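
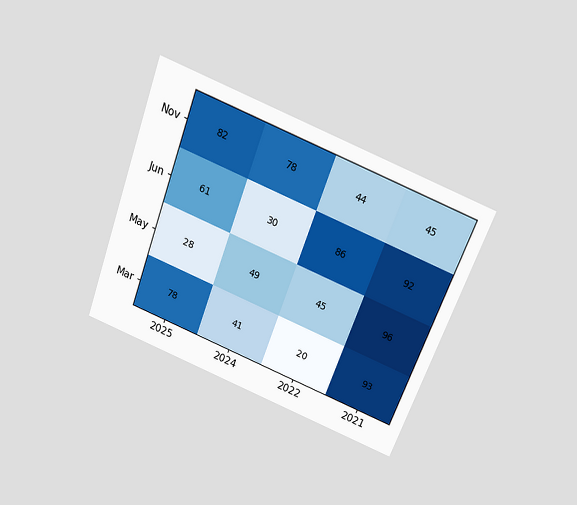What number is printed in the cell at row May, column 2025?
28

The chart is tilted about 21° clockwise and viewed slightly from above. The (May, 2025) cell reads 28.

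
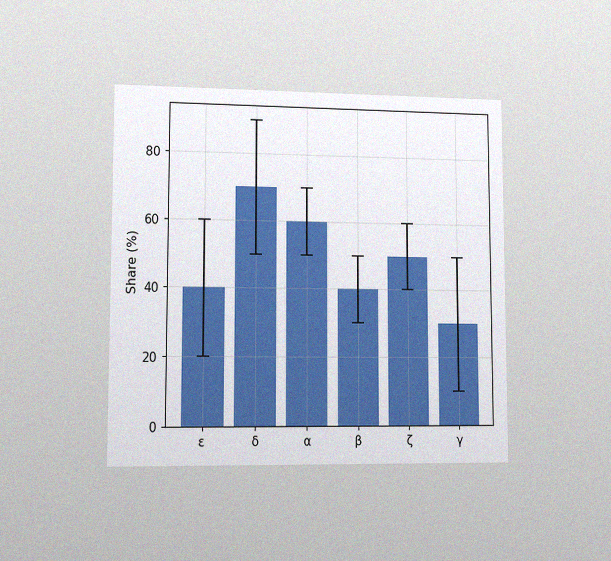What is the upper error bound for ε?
The chart is viewed at a slight angle, with some photo noise. The ε bar's upper whisker reaches 60%.

60%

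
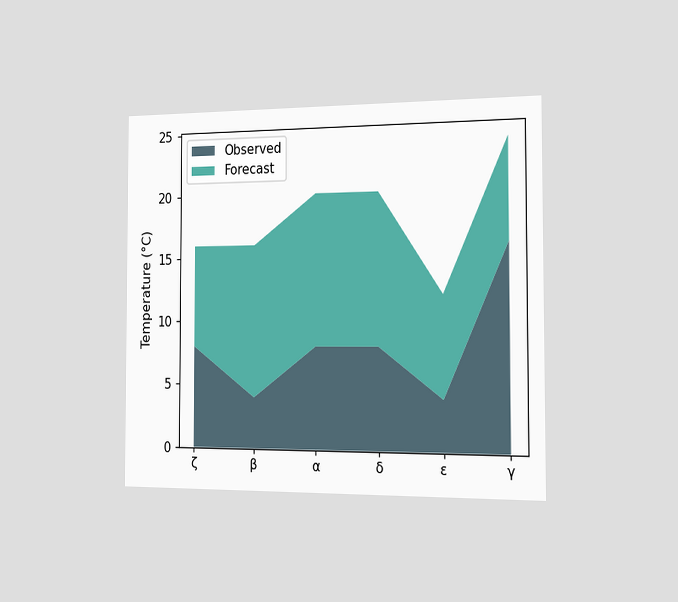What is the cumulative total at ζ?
16°C

The chart is viewed slightly from the right. The stacked total at ζ reaches 16°C.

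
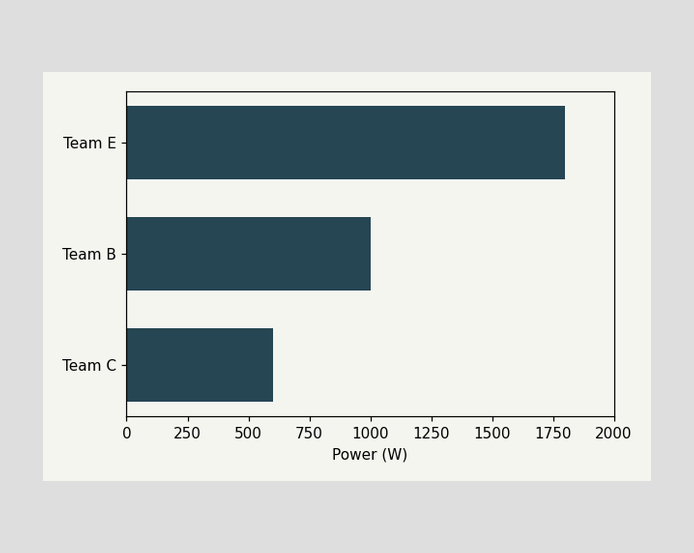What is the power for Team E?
Reading along the chart's x-axis, the Team E bar reaches 1800W.

1800W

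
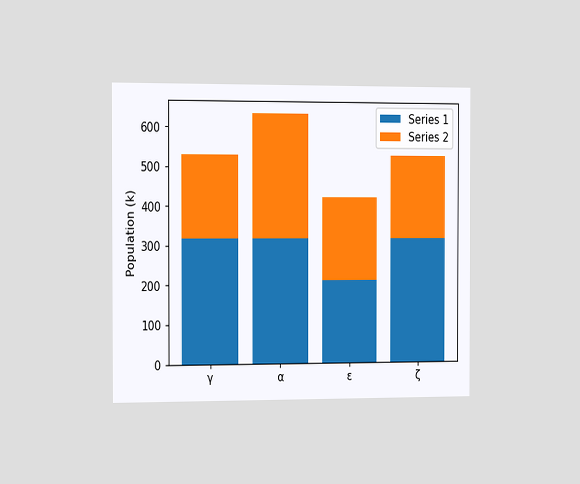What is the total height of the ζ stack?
The chart is viewed slightly from the left. The ζ stack's top reaches 530k on the y-axis.

530k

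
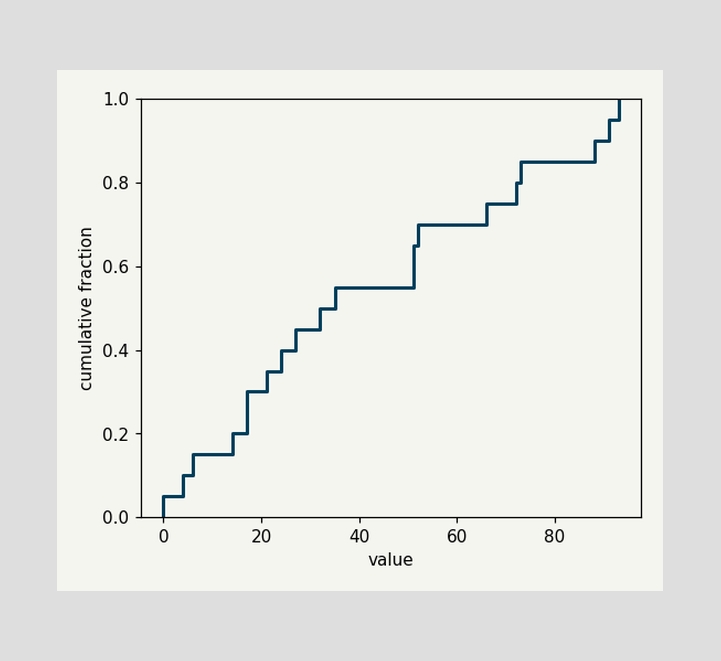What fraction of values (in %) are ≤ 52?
At x=52 the ECDF step is at 70%.

70%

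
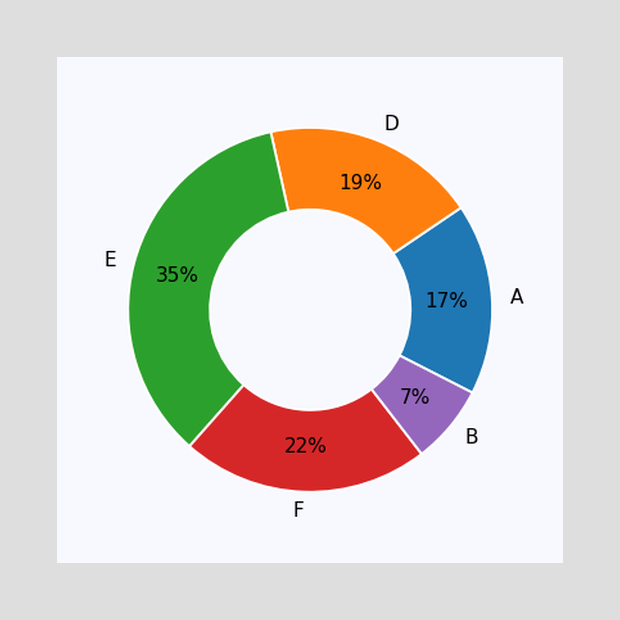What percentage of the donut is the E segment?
The E segment takes up 35% of the ring.

35%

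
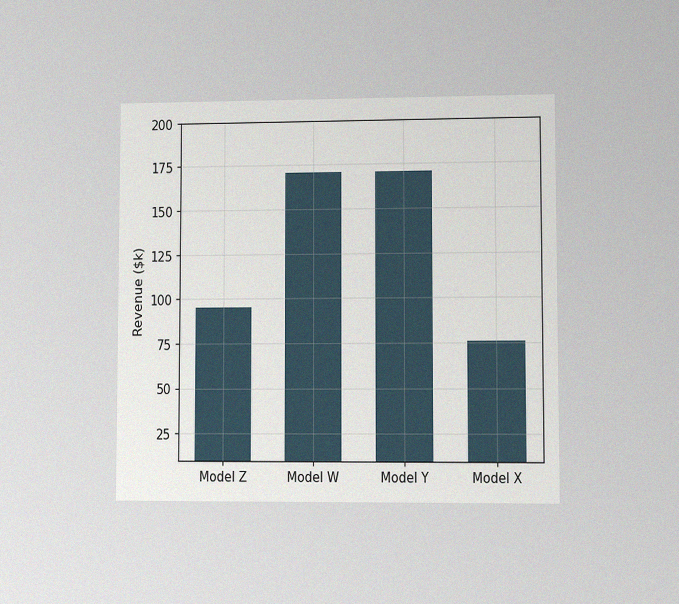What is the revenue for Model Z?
$95k

The chart is viewed at a slight angle, with some photo noise. Reading along the chart's y-axis, the Model Z bar reaches $95k.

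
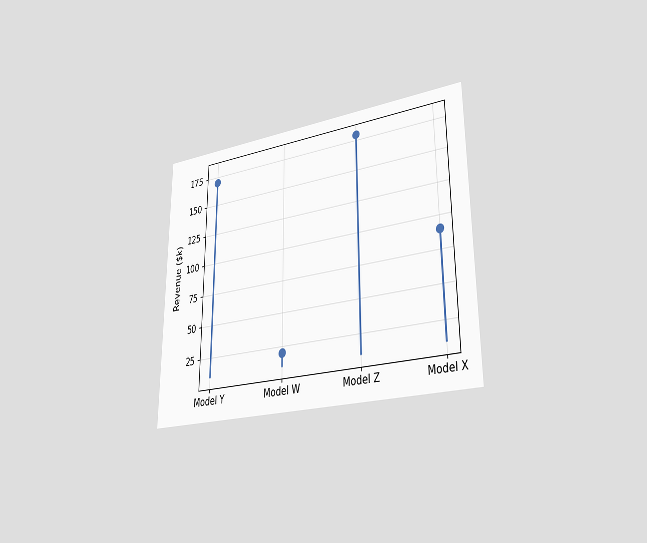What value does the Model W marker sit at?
$20k

The chart is viewed slightly from the right. The Model W marker sits at $20k.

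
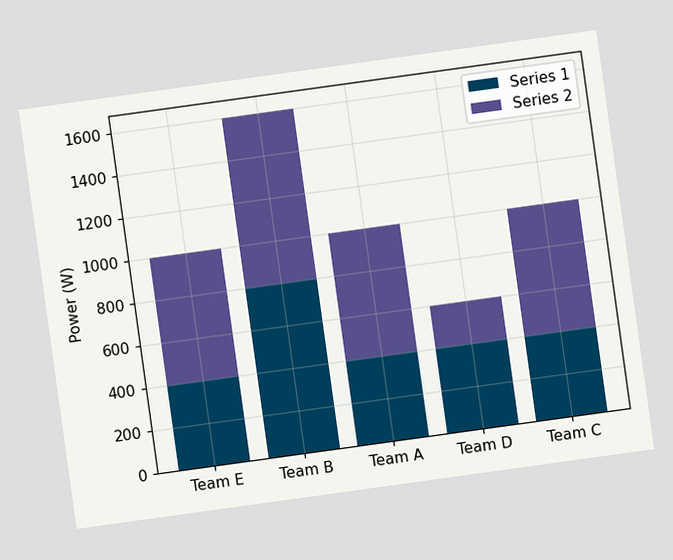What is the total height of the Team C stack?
The chart is tilted about 8° counter-clockwise. The Team C stack's top reaches 1000W on the y-axis.

1000W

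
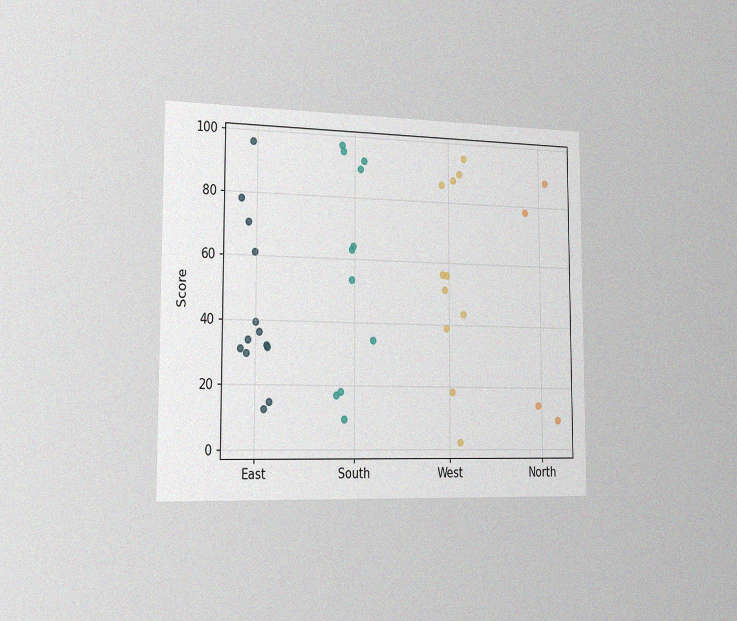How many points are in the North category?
The chart is viewed slightly from the left, with some photo noise. Counting the markers in the North column gives 4.

4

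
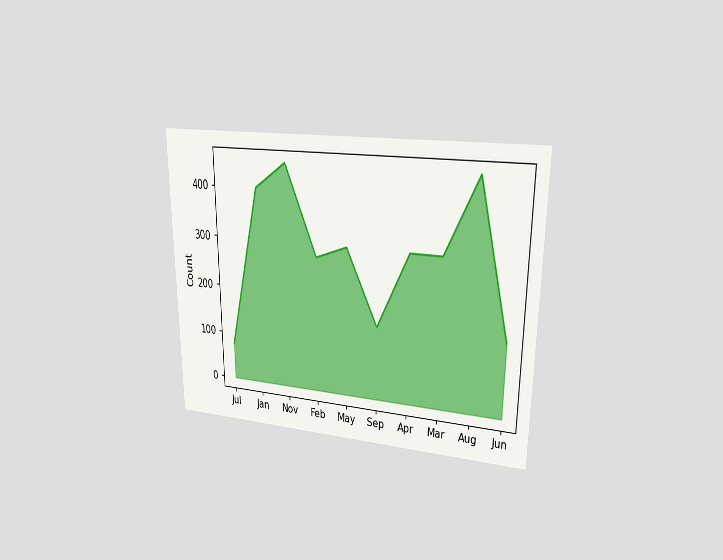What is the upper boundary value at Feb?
The chart is viewed at a slight angle. At Feb the upper boundary is at 275.

275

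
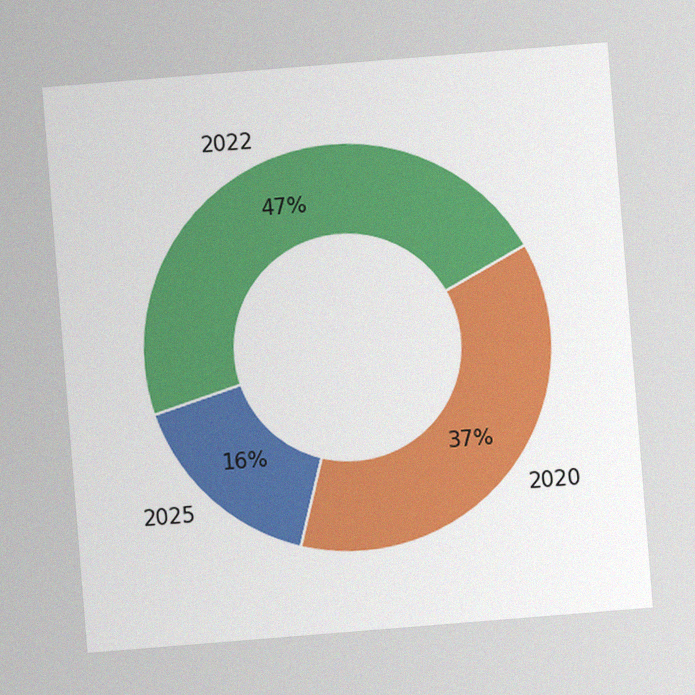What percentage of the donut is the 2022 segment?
47%

The chart is tilted about 5° counter-clockwise, with some photo noise. The 2022 segment takes up 47% of the ring.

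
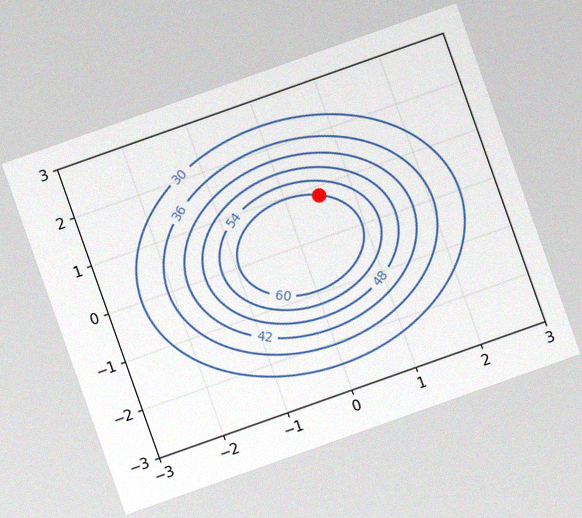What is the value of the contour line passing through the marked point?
The chart is tilted about 19° counter-clockwise, with some photo noise. The marked point sits on the contour labelled 60.

60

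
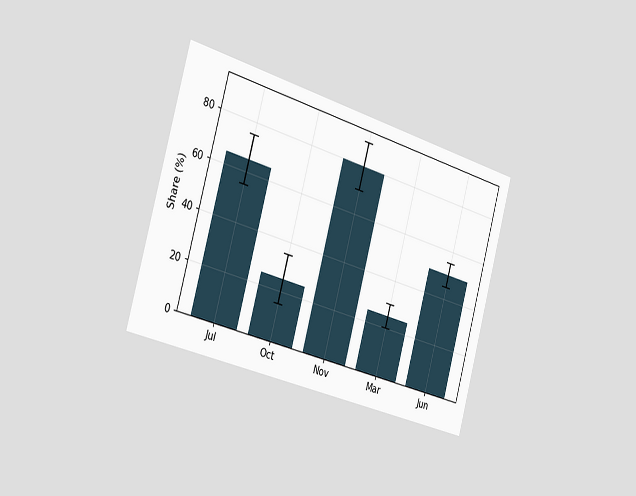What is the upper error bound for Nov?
90%

The chart is tilted about 16° clockwise and viewed slightly from the left. The Nov bar's upper whisker reaches 90%.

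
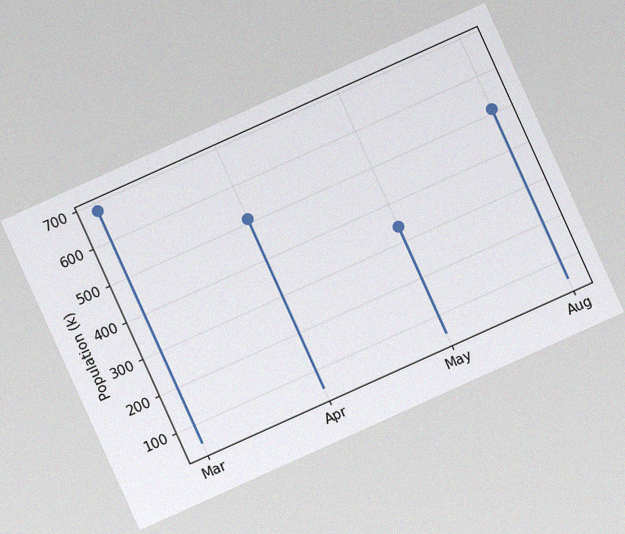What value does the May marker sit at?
340k

The chart is tilted about 24° counter-clockwise, with some photo noise. The May marker sits at 340k.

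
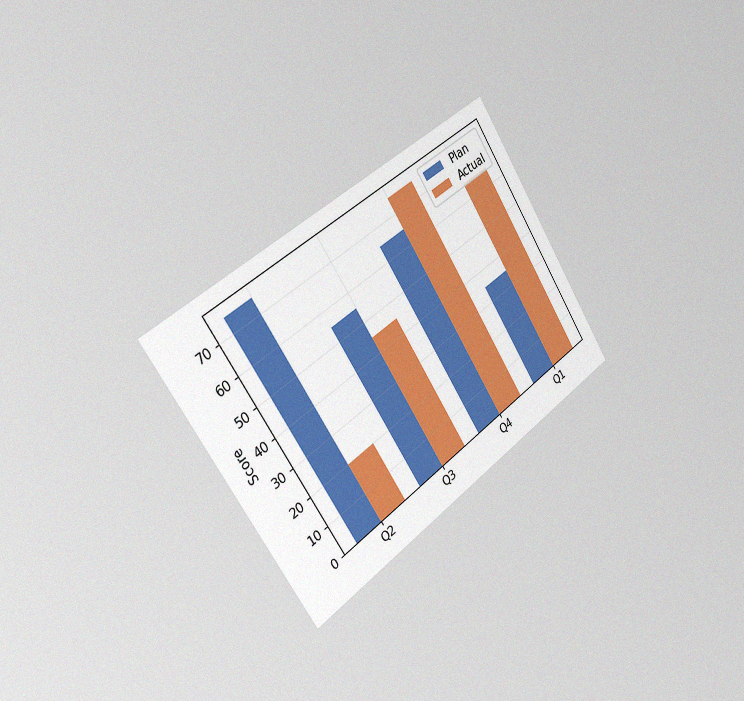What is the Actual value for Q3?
The chart is tilted about 34° counter-clockwise and viewed slightly from the left, with some photo noise. The Actual bar at Q3 reaches 45 on the y-axis.

45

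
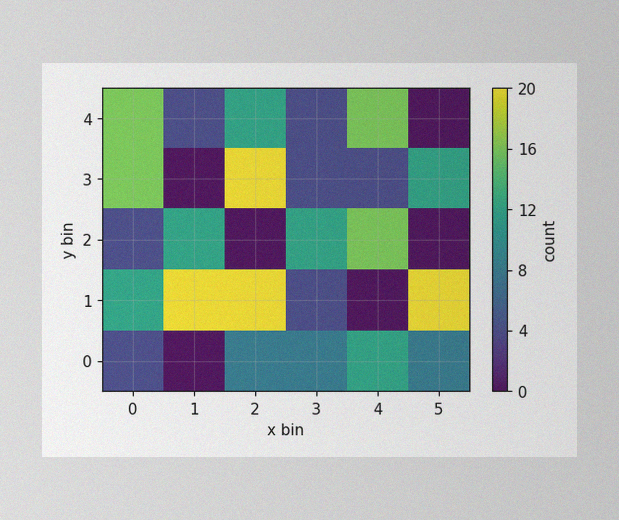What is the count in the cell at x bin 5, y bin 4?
The image has some photo noise and uneven lighting. Matching the cell (5, 4) against the colorbar gives 0.

0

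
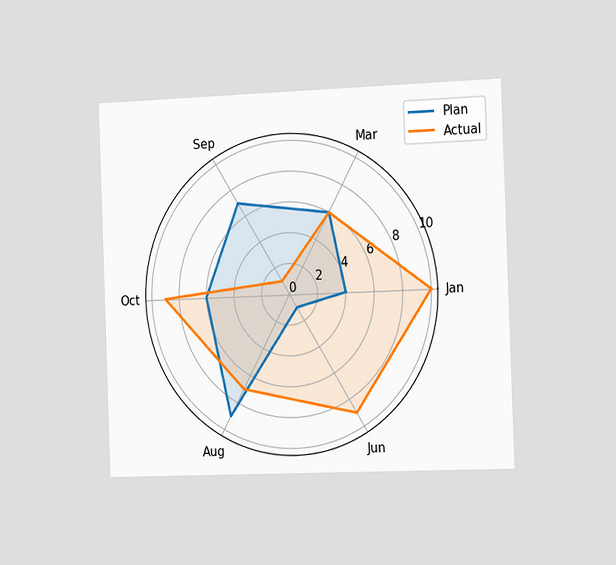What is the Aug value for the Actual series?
7

The chart is tilted about 2° counter-clockwise and viewed slightly from the right. On the Aug axis, Actual reaches 7.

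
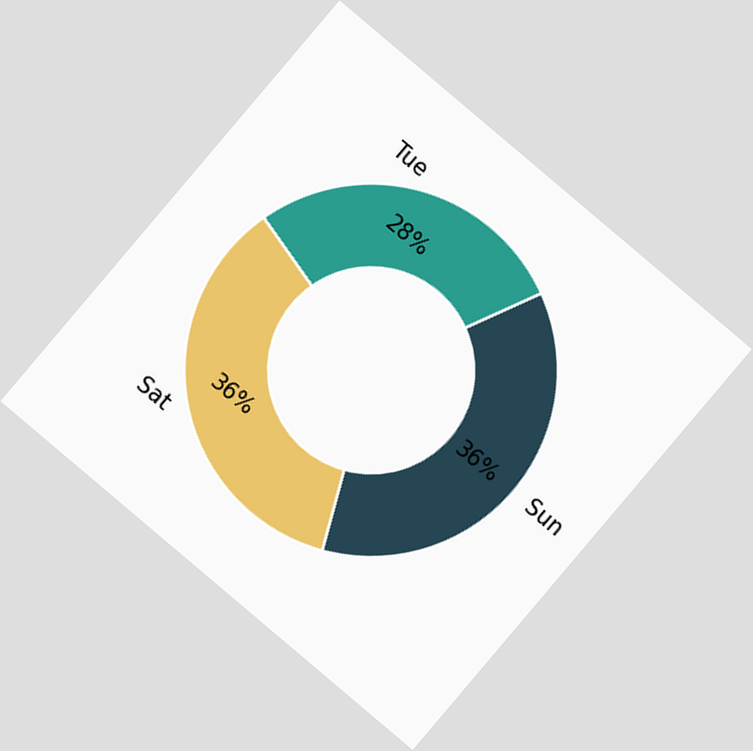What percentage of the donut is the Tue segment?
The chart is tilted about 40° clockwise. The Tue segment takes up 28% of the ring.

28%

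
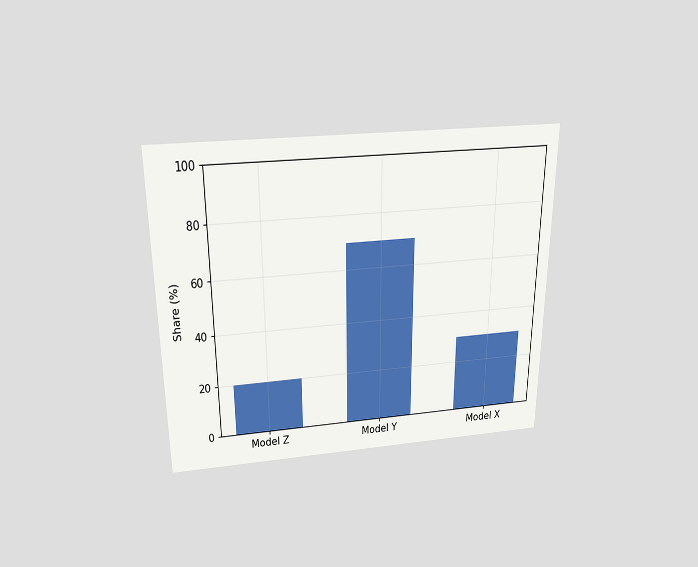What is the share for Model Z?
20%

The chart is viewed slightly from above. Reading along the chart's y-axis, the Model Z bar reaches 20%.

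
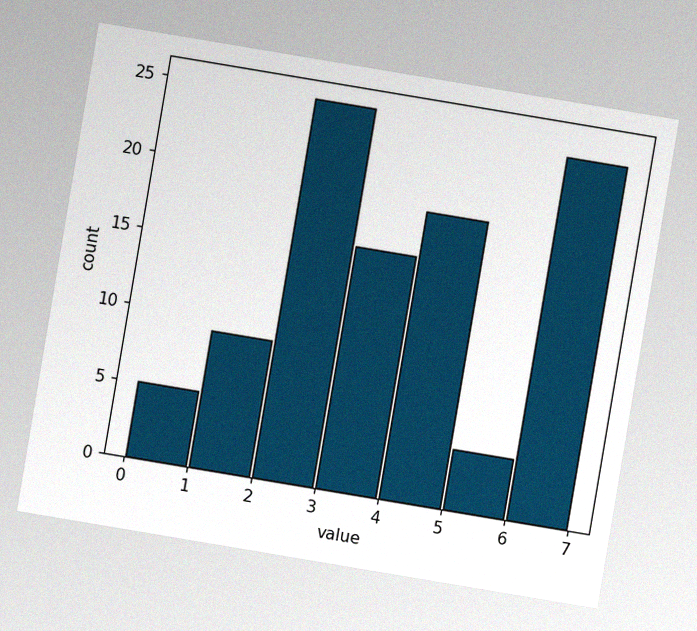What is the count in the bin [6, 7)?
24

The chart is tilted about 10° clockwise, with some photo noise. The [6, 7) bin has height 24.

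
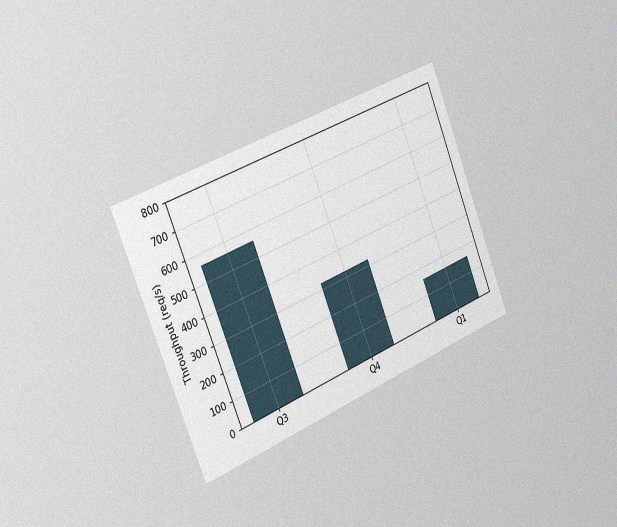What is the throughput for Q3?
560req/s

The chart is tilted about 22° counter-clockwise and viewed slightly from the left, with some photo noise. Reading along the chart's y-axis, the Q3 bar reaches 560req/s.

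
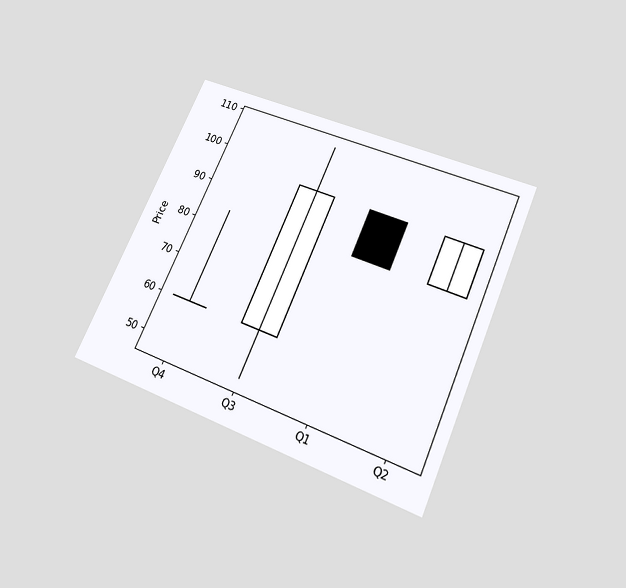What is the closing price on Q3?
The chart is tilted about 23° clockwise and viewed slightly from below. The Q3 candle closes at 96.

96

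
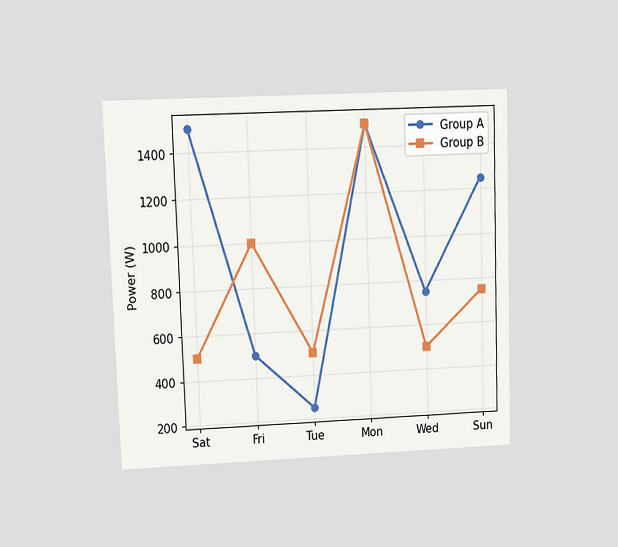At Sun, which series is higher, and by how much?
Group A, by 500W

The chart is viewed at a slight angle. At Sun, Group A sits above the other line by 500W.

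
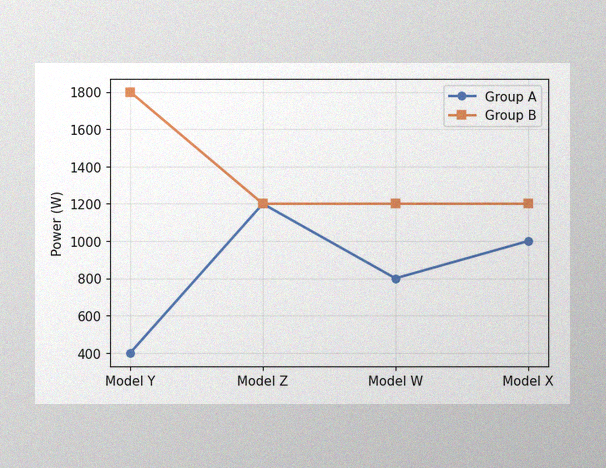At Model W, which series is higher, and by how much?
The image has some photo noise and uneven lighting. At Model W, Group B sits above the other line by 400W.

Group B, by 400W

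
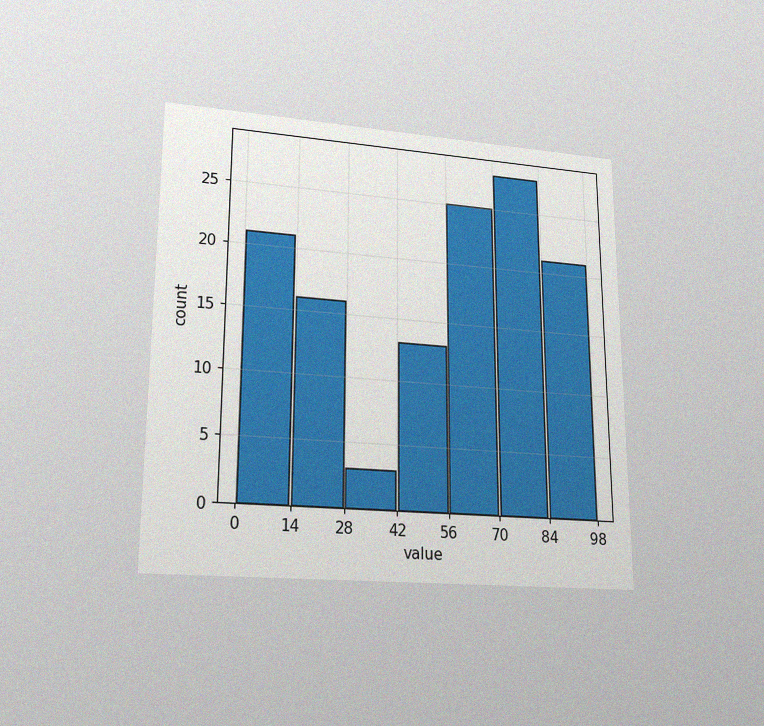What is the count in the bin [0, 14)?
The chart is viewed at a slight angle, with some photo noise. The [0, 14) bin has height 21.

21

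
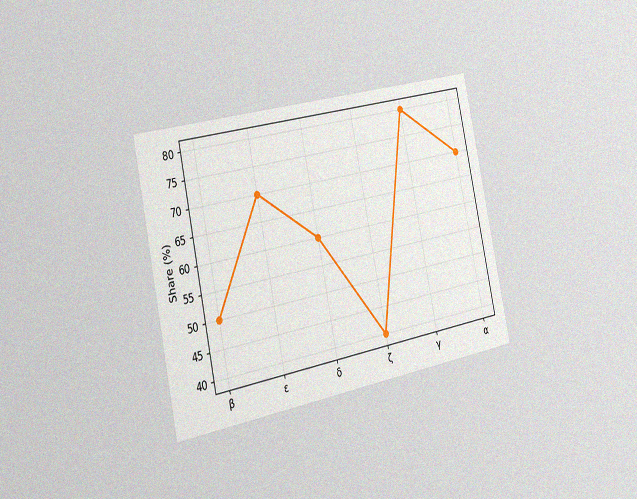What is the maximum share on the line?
80%

The chart is tilted about 12° counter-clockwise and viewed slightly from the left, with some photo noise. The highest point is at γ, and reading across to the y-axis gives 80%.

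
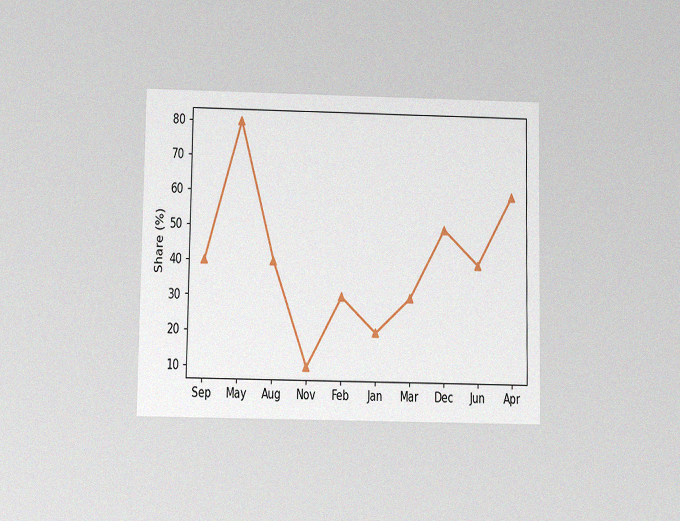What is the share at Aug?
40%

The chart is viewed slightly from below, with some photo noise. At Aug, the line is at 40%.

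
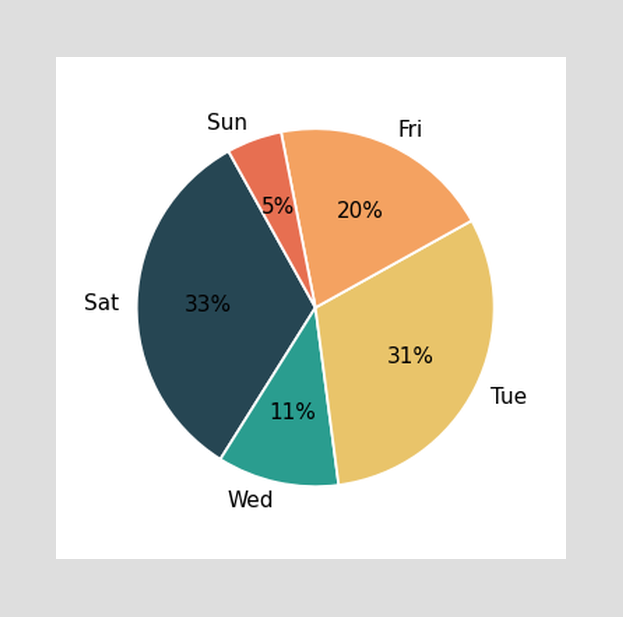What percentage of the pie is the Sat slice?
33%

The Sat slice takes up 33% of the pie.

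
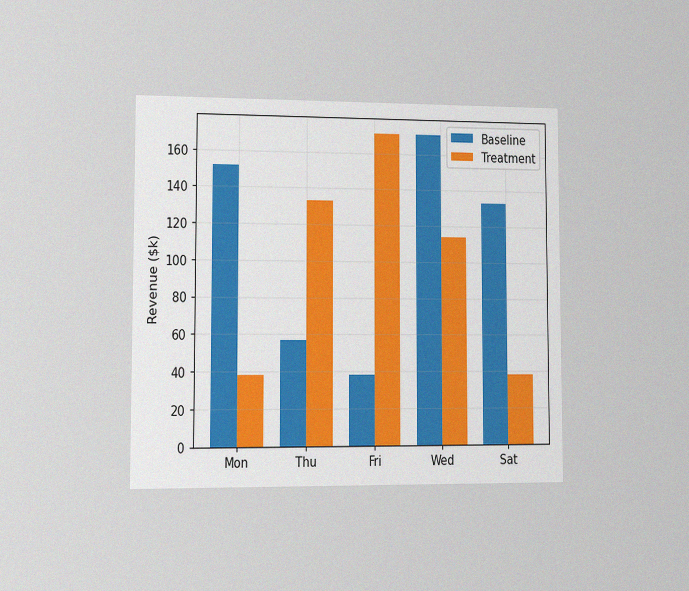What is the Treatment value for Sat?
$38k

The chart is viewed slightly from the left, with some photo noise. The Treatment bar at Sat reaches $38k on the y-axis.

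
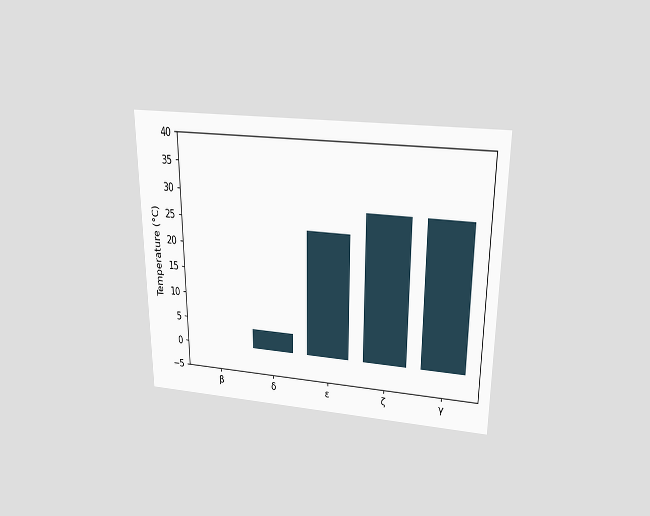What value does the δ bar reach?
The chart is viewed slightly from above. Reading along the chart's y-axis, the δ bar reaches 4°C.

4°C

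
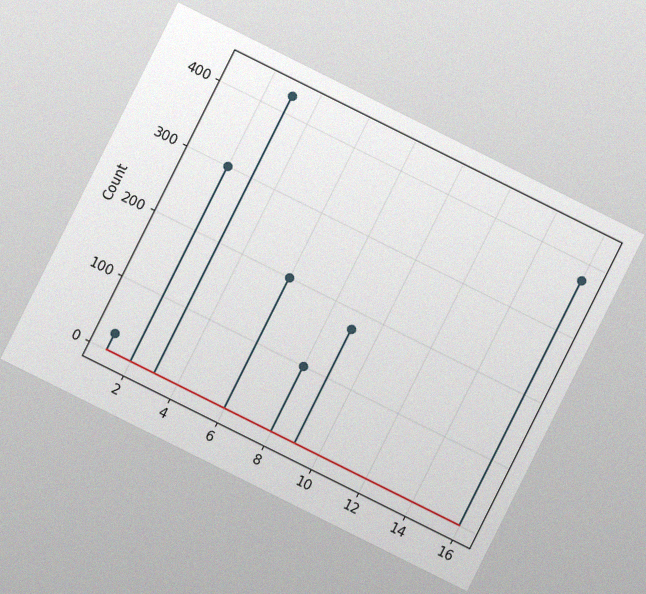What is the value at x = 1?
The chart is tilted about 27° clockwise, with some photo noise. The stem at x=1 reaches 25.

25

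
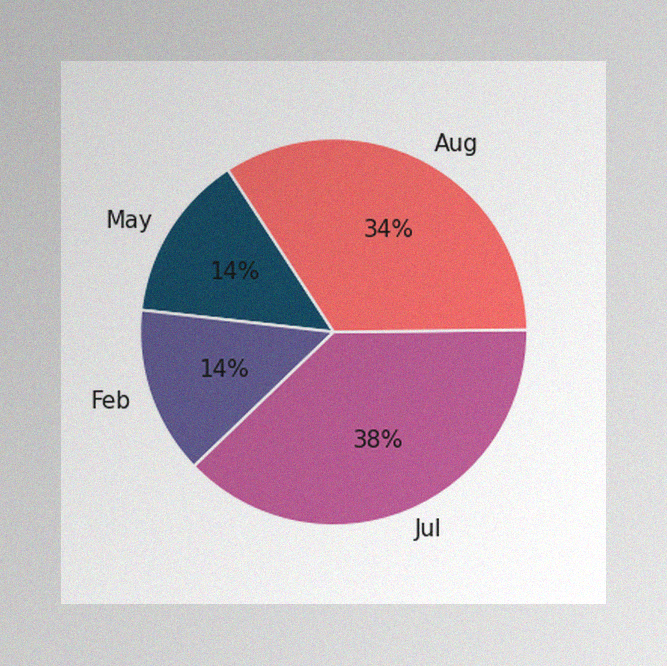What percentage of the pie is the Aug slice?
34%

The image has some photo noise and uneven lighting. The Aug slice takes up 34% of the pie.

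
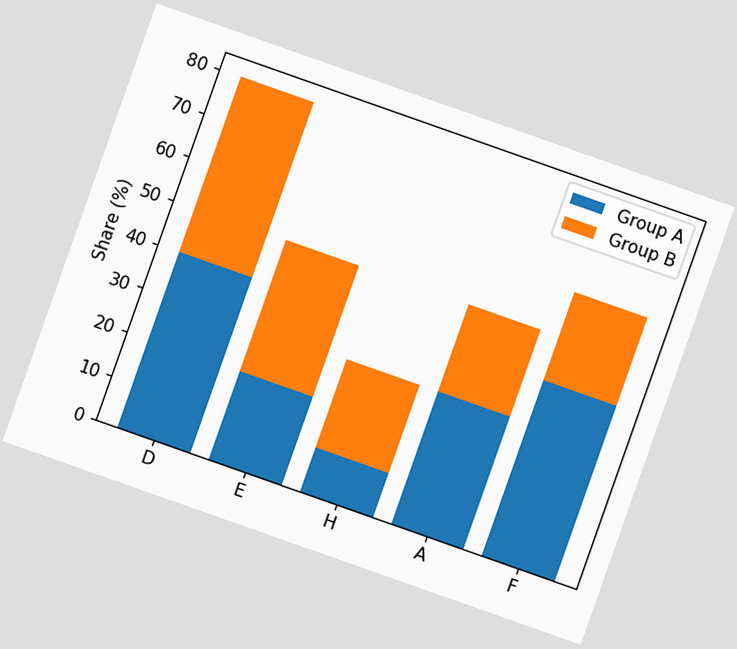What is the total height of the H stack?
The chart is tilted about 19° clockwise. The H stack's top reaches 30% on the y-axis.

30%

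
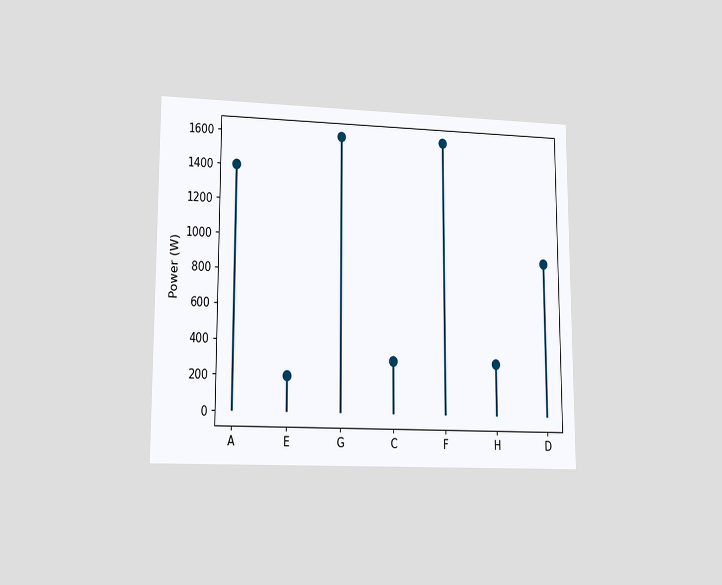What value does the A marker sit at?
The chart is viewed at a slight angle. The A marker sits at 1400W.

1400W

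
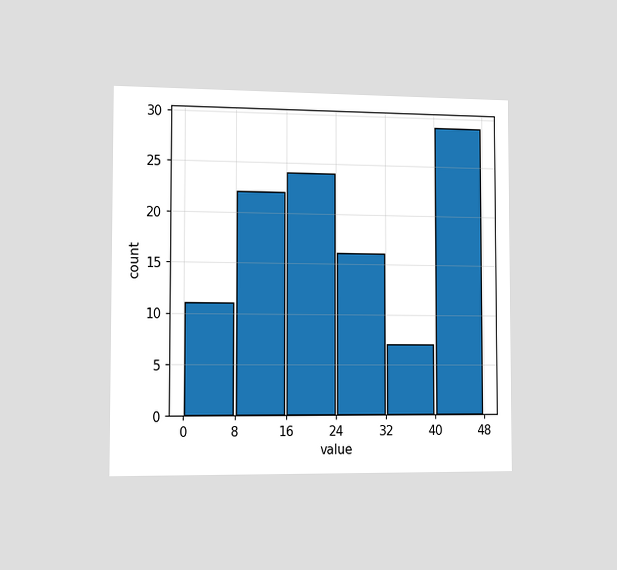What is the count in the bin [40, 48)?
The chart is viewed slightly from the left. The [40, 48) bin has height 29.

29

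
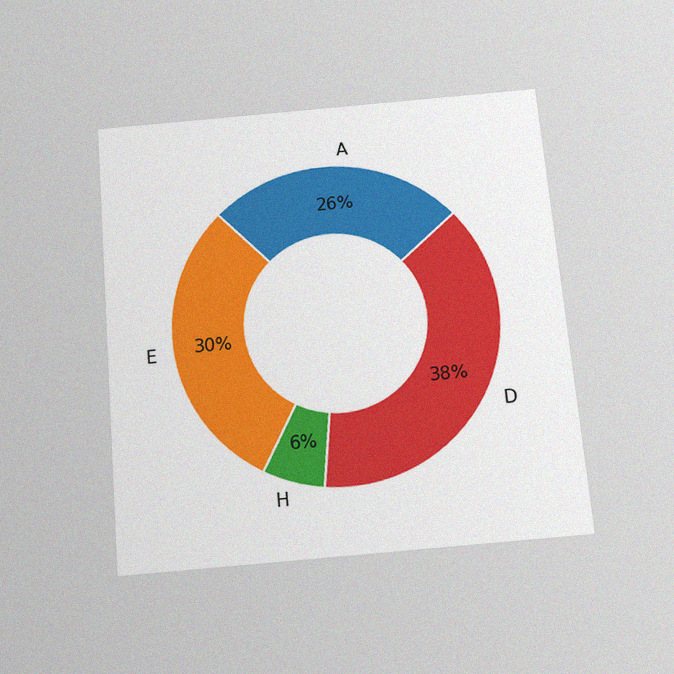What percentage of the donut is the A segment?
26%

The chart is tilted about 5° counter-clockwise and viewed slightly from below, with some photo noise. The A segment takes up 26% of the ring.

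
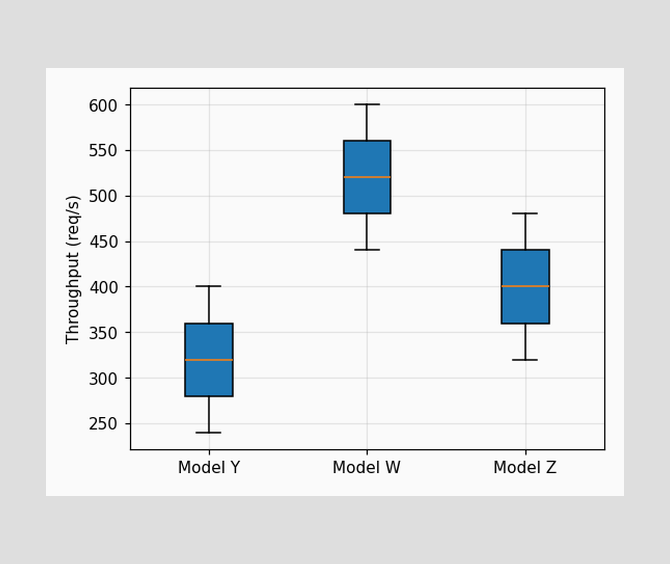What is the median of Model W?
520req/s

The median line in the Model W box sits at 520req/s.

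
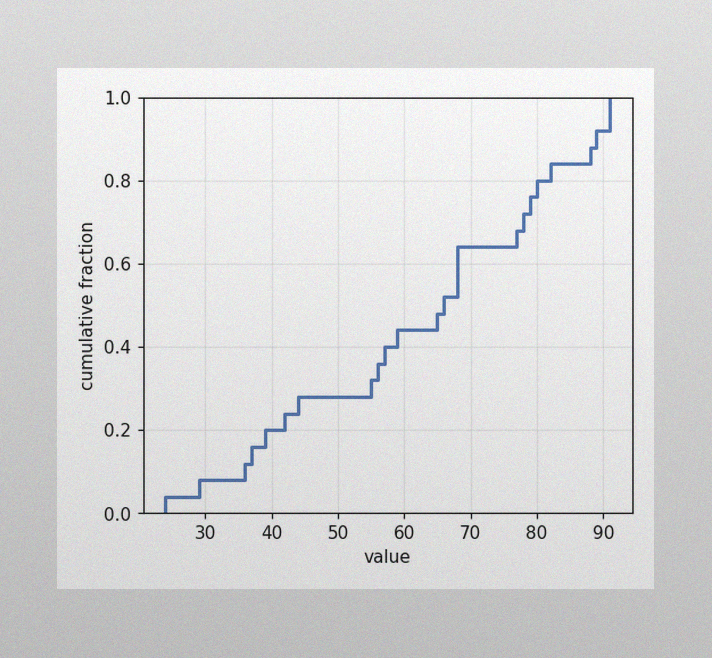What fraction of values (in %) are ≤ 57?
40%

The image has some photo noise and uneven lighting. At x=57 the ECDF step is at 40%.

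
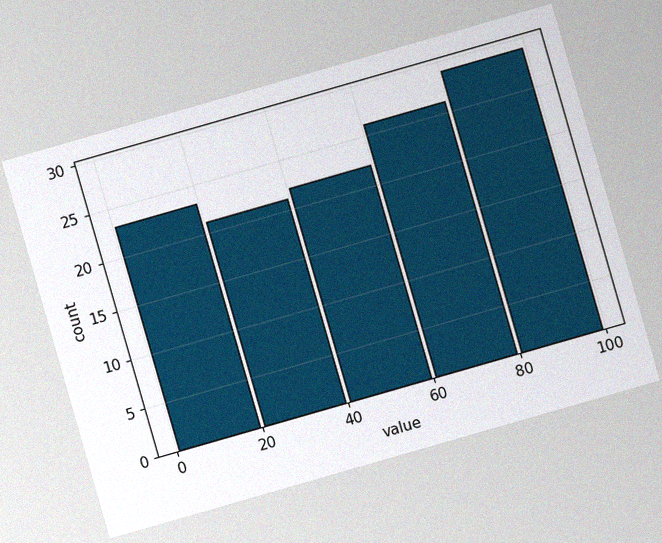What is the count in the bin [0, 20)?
The chart is tilted about 16° counter-clockwise, with some photo noise. The [0, 20) bin has height 23.

23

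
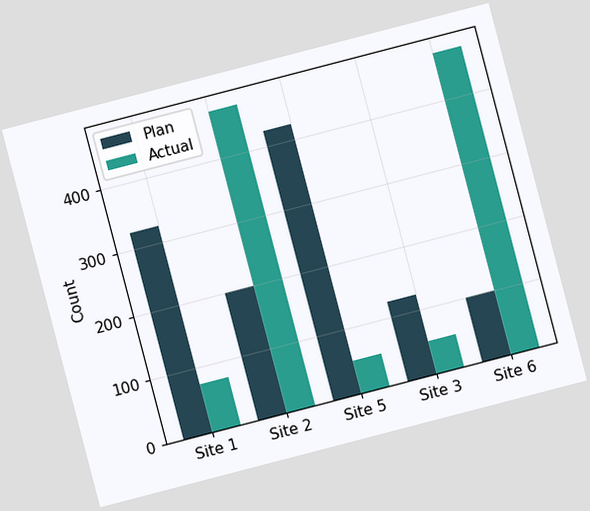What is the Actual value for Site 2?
475

The chart is tilted about 15° counter-clockwise. The Actual bar at Site 2 reaches 475 on the y-axis.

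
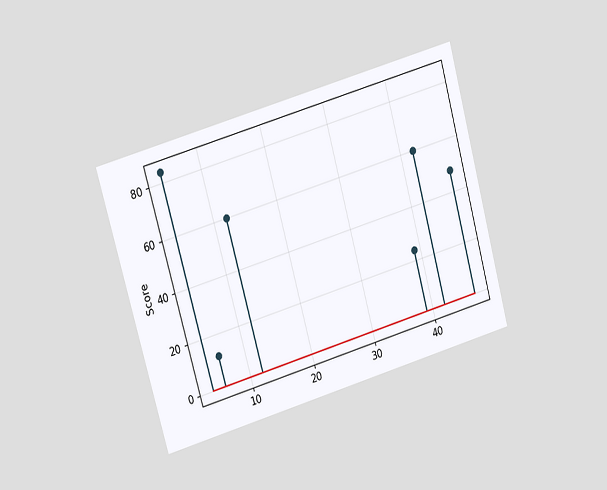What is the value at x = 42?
60

The chart is tilted about 16° counter-clockwise and viewed at a slight angle. The stem at x=42 reaches 60.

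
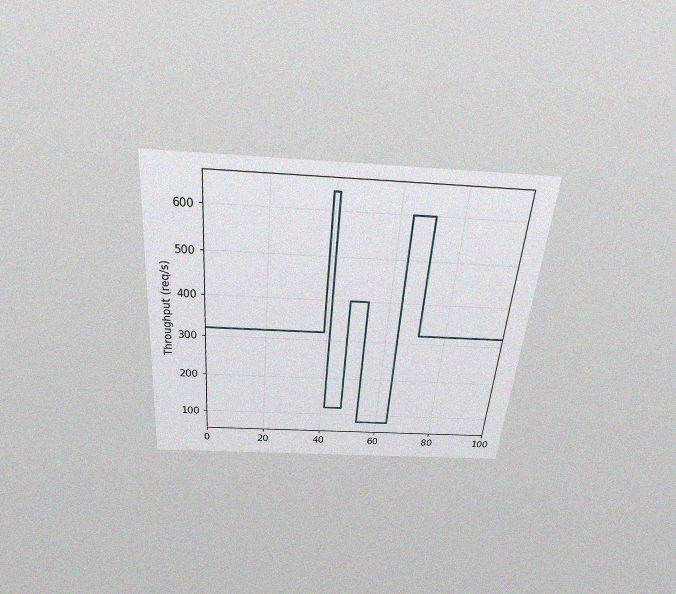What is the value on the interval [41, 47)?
The chart is tilted about 5° clockwise and viewed slightly from above, with some photo noise. On [41, 47) the step sits at 120req/s.

120req/s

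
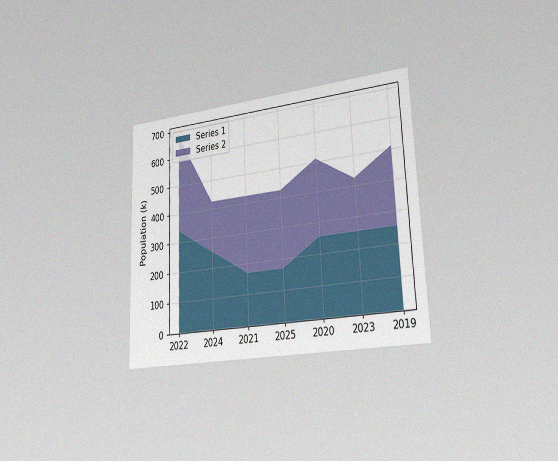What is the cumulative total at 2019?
The chart is tilted about 2° counter-clockwise and viewed slightly from the right, with some photo noise. The stacked total at 2019 reaches 510k.

510k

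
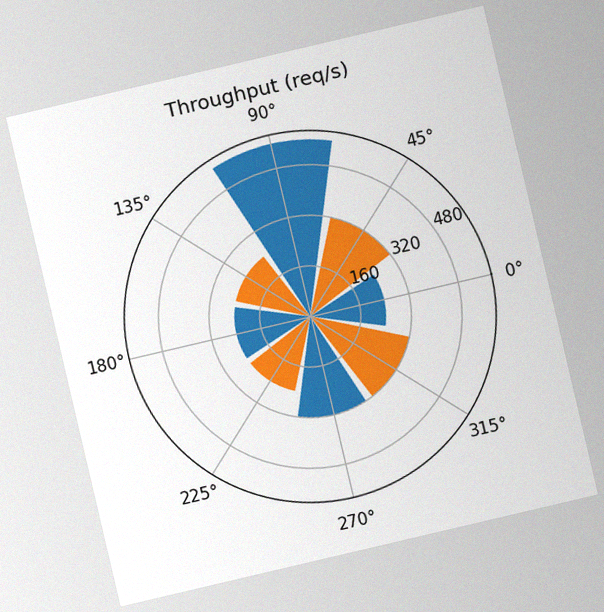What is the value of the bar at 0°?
The chart is tilted about 13° counter-clockwise, with some photo noise. The bar at 0° reaches 240req/s on the radial axis.

240req/s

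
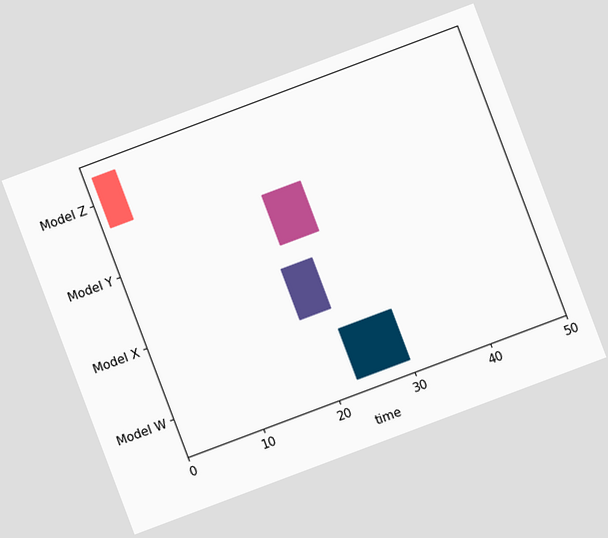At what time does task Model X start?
The chart is tilted about 21° counter-clockwise. The Model X bar begins at t=19.

19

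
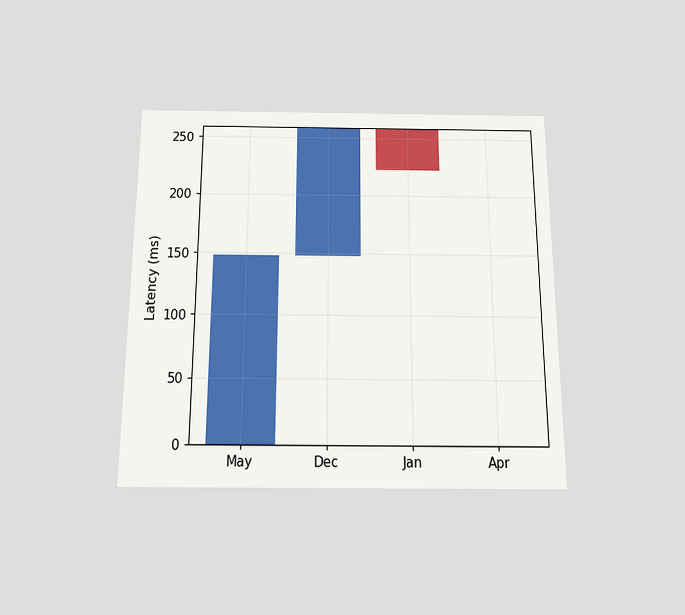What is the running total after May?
The chart is viewed slightly from below. After May the running total reaches 148ms.

148ms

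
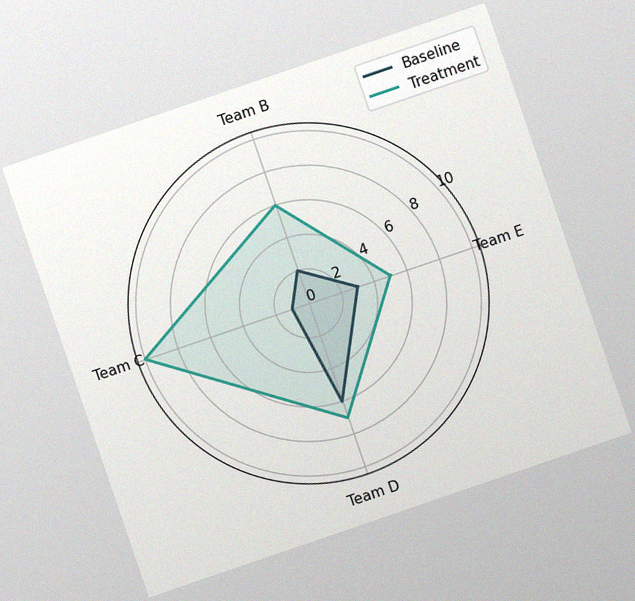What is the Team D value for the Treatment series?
The chart is tilted about 19° counter-clockwise, with some photo noise. On the Team D axis, Treatment reaches 7.

7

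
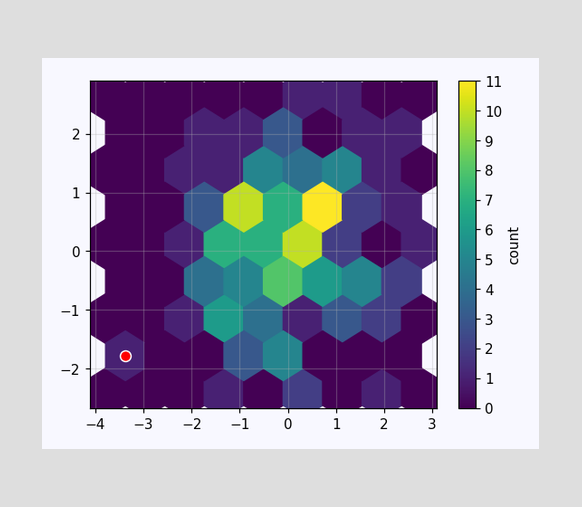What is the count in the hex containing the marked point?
The marked hex reads 1 on the colorbar.

1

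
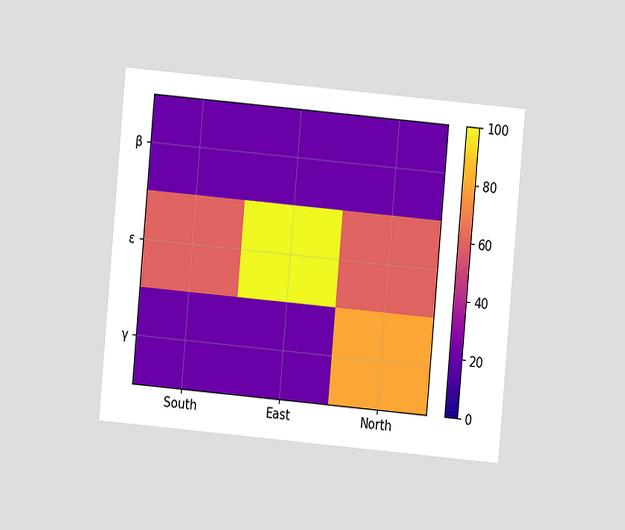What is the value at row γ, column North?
80

The chart is tilted about 5° clockwise and viewed at a slight angle. Matching cell (γ, North) against the colorbar gives 80.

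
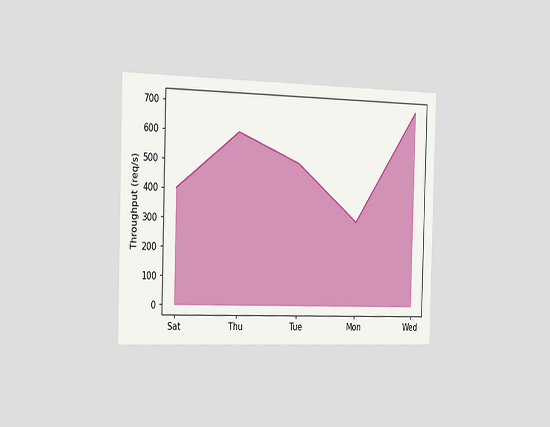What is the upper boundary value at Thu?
The chart is viewed slightly from the left. At Thu the upper boundary is at 600req/s.

600req/s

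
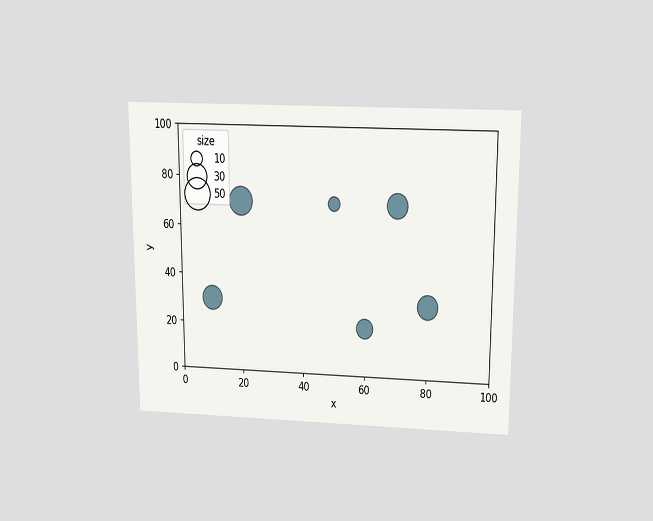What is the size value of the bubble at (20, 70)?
40

The chart is viewed slightly from above. Matching the bubble at (20, 70) against the size legend gives 40.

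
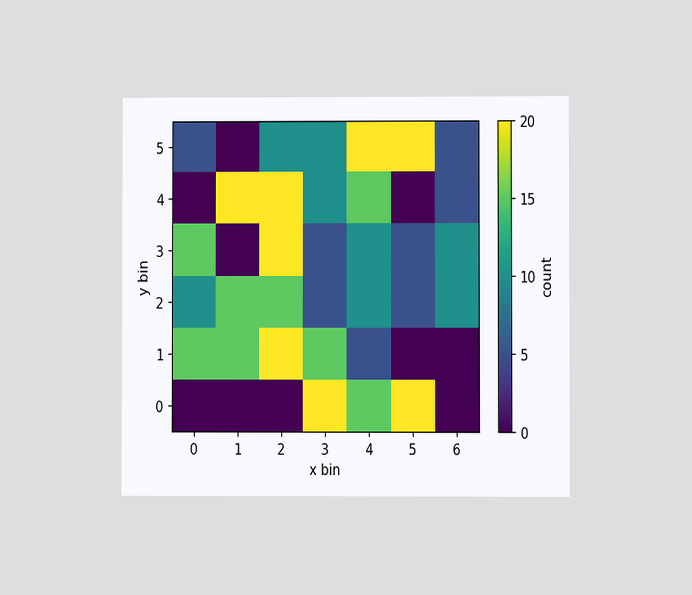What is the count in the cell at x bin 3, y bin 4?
10

The chart is viewed at a slight angle. Matching the cell (3, 4) against the colorbar gives 10.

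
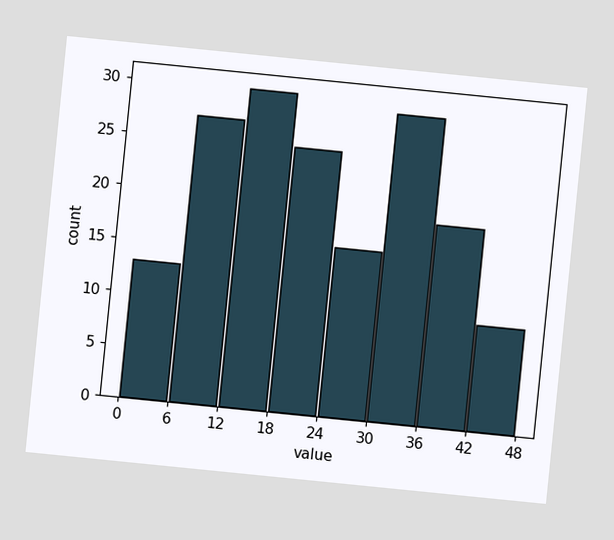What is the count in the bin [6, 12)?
The chart is tilted about 6° clockwise. The [6, 12) bin has height 27.

27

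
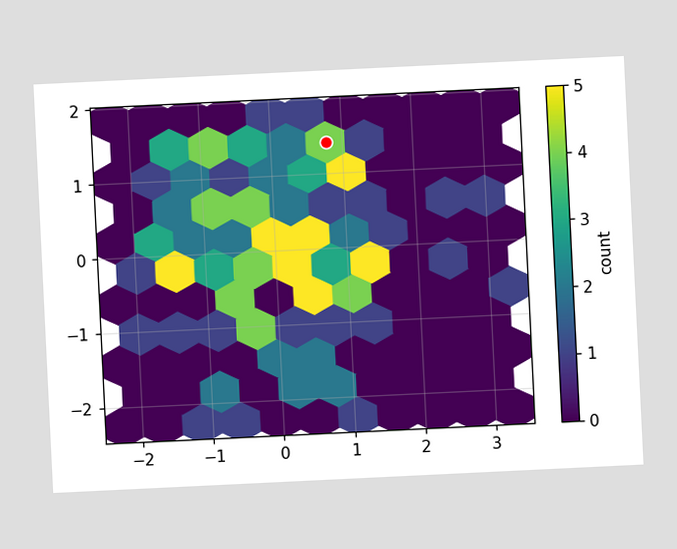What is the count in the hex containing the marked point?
The chart is tilted about 3° counter-clockwise. The marked hex reads 4 on the colorbar.

4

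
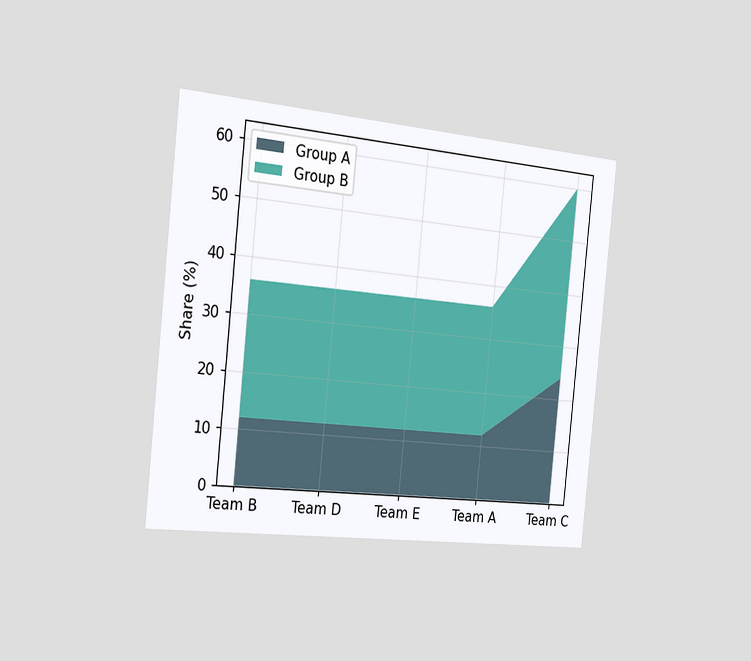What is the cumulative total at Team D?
The chart is tilted about 6° clockwise and viewed slightly from the left. The stacked total at Team D reaches 36%.

36%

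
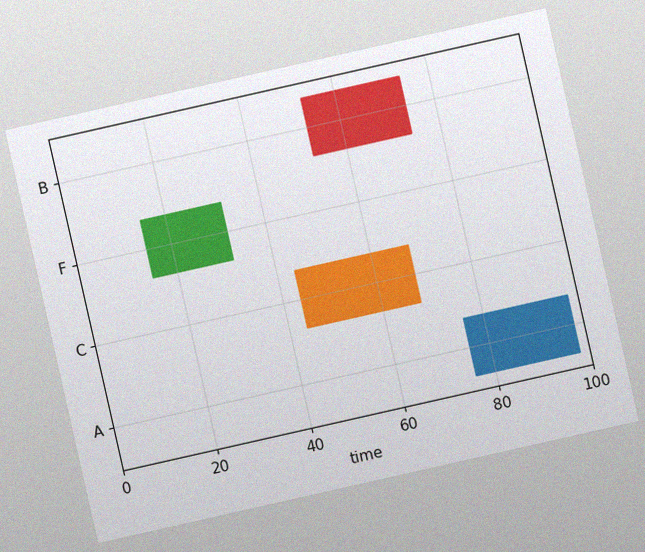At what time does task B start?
The chart is tilted about 13° counter-clockwise, with some photo noise. The B bar begins at t=53.

53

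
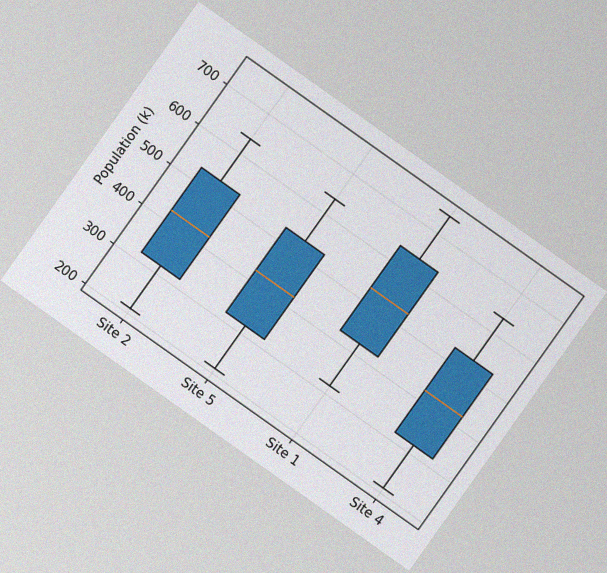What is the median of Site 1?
The chart is tilted about 35° clockwise, with some photo noise. The median line in the Site 1 box sits at 530k.

530k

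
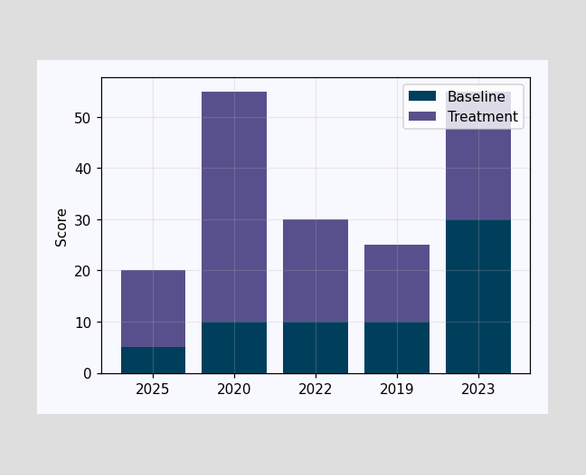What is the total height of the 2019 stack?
25

The 2019 stack's top reaches 25 on the y-axis.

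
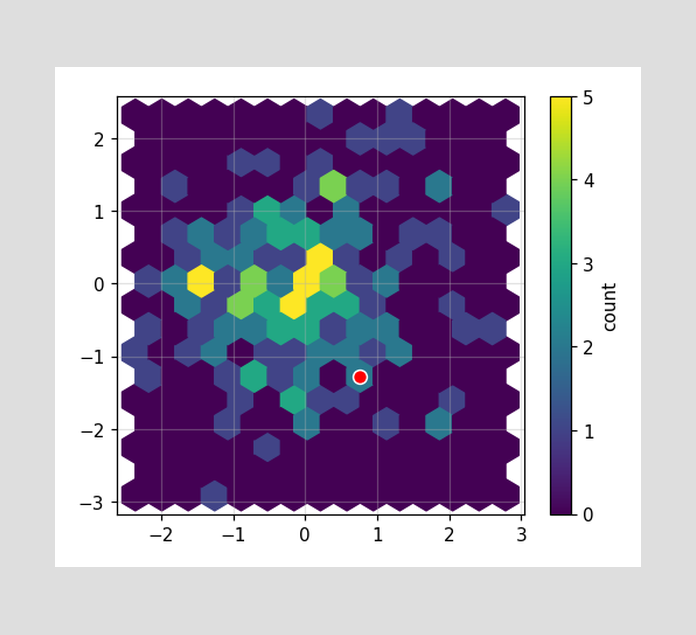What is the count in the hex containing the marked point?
The marked hex reads 2 on the colorbar.

2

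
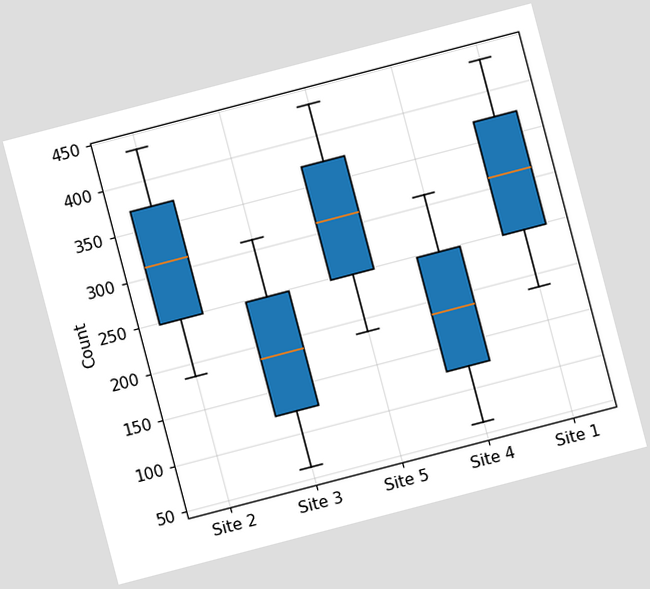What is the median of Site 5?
310

The chart is tilted about 15° counter-clockwise. The median line in the Site 5 box sits at 310.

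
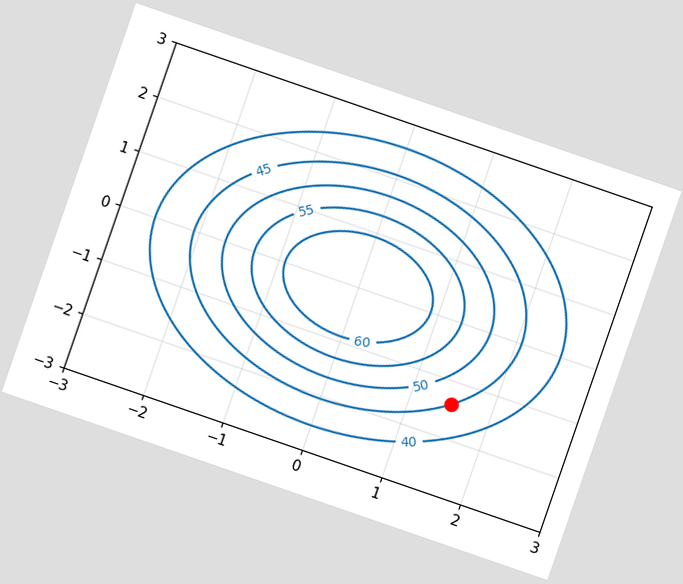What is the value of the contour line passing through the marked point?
45

The chart is tilted about 19° clockwise. The marked point sits on the contour labelled 45.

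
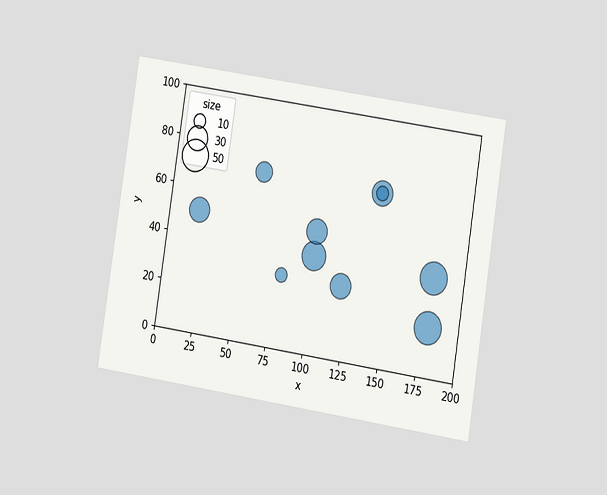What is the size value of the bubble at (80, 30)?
The chart is tilted about 9° clockwise and viewed at a slight angle. Matching the bubble at (80, 30) against the size legend gives 10.

10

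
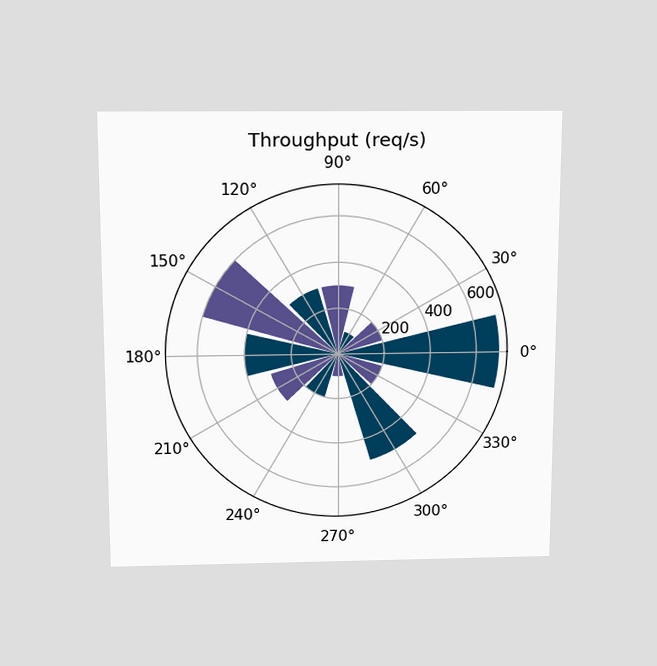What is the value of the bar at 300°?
The chart is viewed slightly from above. The bar at 300° reaches 500req/s on the radial axis.

500req/s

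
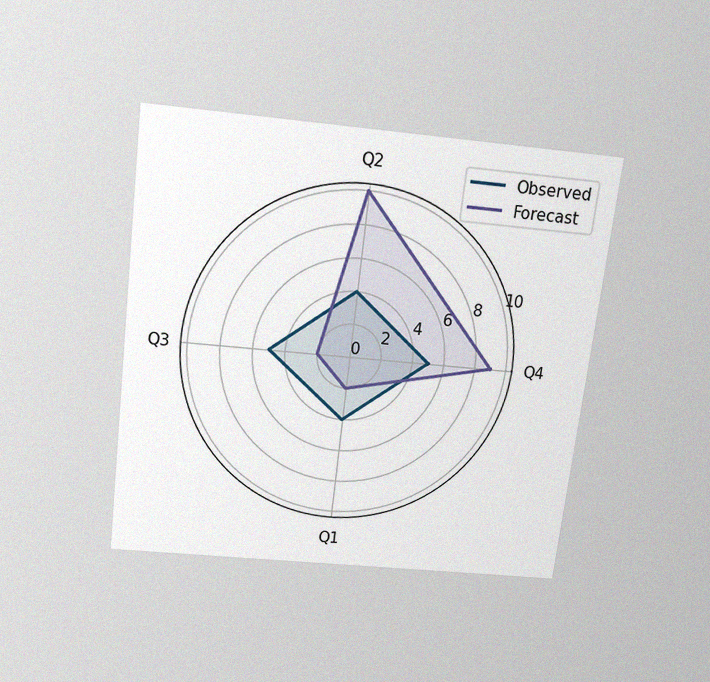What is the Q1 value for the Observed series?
The chart is tilted about 7° clockwise and viewed slightly from above, with some photo noise. On the Q1 axis, Observed reaches 4.

4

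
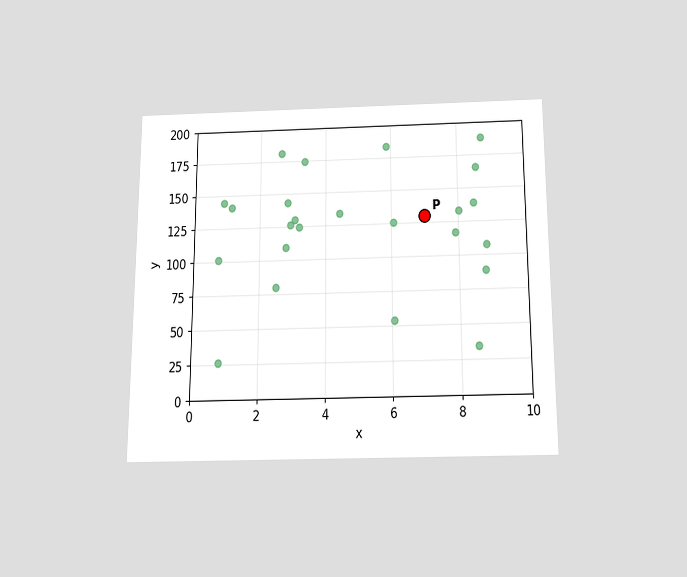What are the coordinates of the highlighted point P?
The chart is viewed slightly from below. Following the gridlines from P to each axis, P sits at (7, 130).

(7, 130)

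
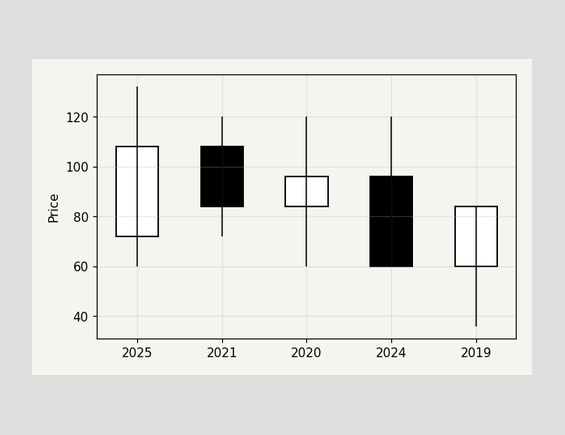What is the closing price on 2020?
96

The 2020 candle closes at 96.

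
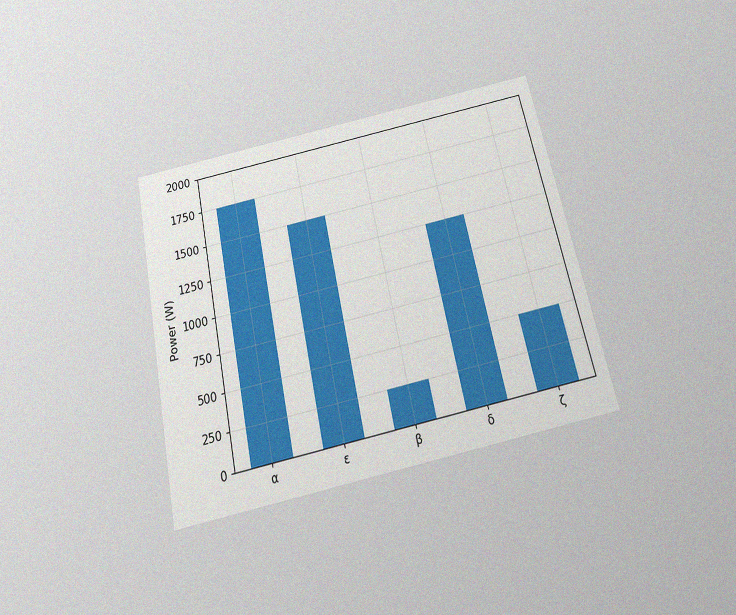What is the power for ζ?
500W

The chart is tilted about 12° counter-clockwise and viewed slightly from below, with some photo noise. Reading along the chart's y-axis, the ζ bar reaches 500W.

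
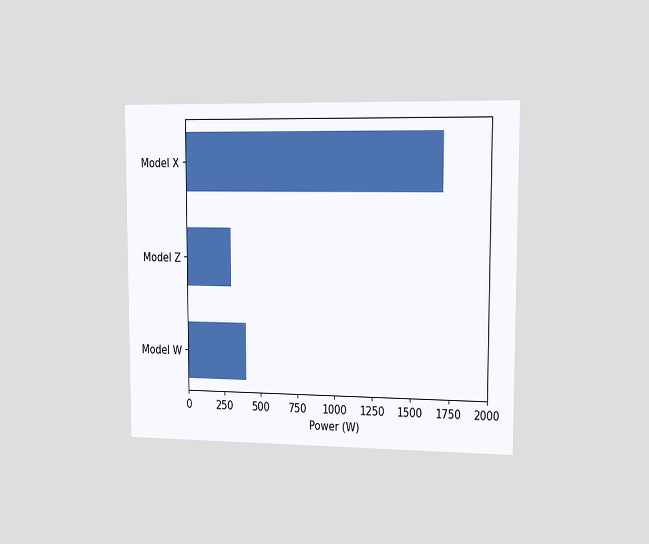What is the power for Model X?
The chart is viewed slightly from the right. Reading along the chart's x-axis, the Model X bar reaches 1700W.

1700W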